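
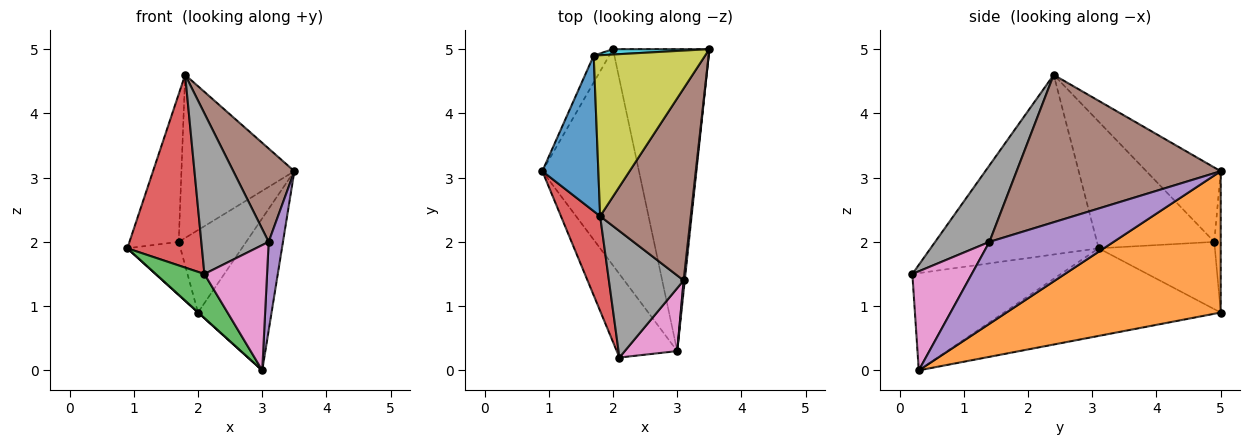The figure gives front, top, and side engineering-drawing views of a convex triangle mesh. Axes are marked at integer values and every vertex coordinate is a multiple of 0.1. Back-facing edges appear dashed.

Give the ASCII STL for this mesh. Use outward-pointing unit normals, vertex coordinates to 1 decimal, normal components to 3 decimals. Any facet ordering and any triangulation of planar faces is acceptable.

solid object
 facet normal -0.672 -0.001 -0.741
  outer loop
   vertex 2.0 5.0 0.9
   vertex 3.0 0.3 0.0
   vertex 0.9 3.1 1.9
  endloop
 endfacet
 facet normal 0.795 0.273 -0.542
  outer loop
   vertex 2.0 5.0 0.9
   vertex 3.5 5.0 3.1
   vertex 3.0 0.3 0.0
  endloop
 endfacet
 facet normal -0.818 -0.268 -0.509
  outer loop
   vertex 2.1 0.2 1.5
   vertex 0.9 3.1 1.9
   vertex 3.0 0.3 0.0
  endloop
 endfacet
 facet normal -0.896 -0.398 0.196
  outer loop
   vertex 2.1 0.2 1.5
   vertex 1.8 2.4 4.6
   vertex 0.9 3.1 1.9
  endloop
 endfacet
 facet normal 0.993 -0.114 0.013
  outer loop
   vertex 3.1 1.4 2.0
   vertex 3.0 0.3 0.0
   vertex 3.5 5.0 3.1
  endloop
 endfacet
 facet normal 0.825 -0.247 0.508
  outer loop
   vertex 3.1 1.4 2.0
   vertex 3.5 5.0 3.1
   vertex 1.8 2.4 4.6
  endloop
 endfacet
 facet normal 0.647 -0.682 0.343
  outer loop
   vertex 3.1 1.4 2.0
   vertex 2.1 0.2 1.5
   vertex 3.0 0.3 0.0
  endloop
 endfacet
 facet normal 0.535 -0.664 0.523
  outer loop
   vertex 3.1 1.4 2.0
   vertex 1.8 2.4 4.6
   vertex 2.1 0.2 1.5
  endloop
 endfacet
 facet normal -0.424 0.644 0.636
  outer loop
   vertex 1.7 4.9 2.0
   vertex 1.8 2.4 4.6
   vertex 3.5 5.0 3.1
  endloop
 endfacet
 facet normal -0.095 0.993 0.065
  outer loop
   vertex 1.7 4.9 2.0
   vertex 3.5 5.0 3.1
   vertex 2.0 5.0 0.9
  endloop
 endfacet
 facet normal -0.854 0.358 0.378
  outer loop
   vertex 1.7 4.9 2.0
   vertex 0.9 3.1 1.9
   vertex 1.8 2.4 4.6
  endloop
 endfacet
 facet normal -0.890 0.407 -0.206
  outer loop
   vertex 1.7 4.9 2.0
   vertex 2.0 5.0 0.9
   vertex 0.9 3.1 1.9
  endloop
 endfacet
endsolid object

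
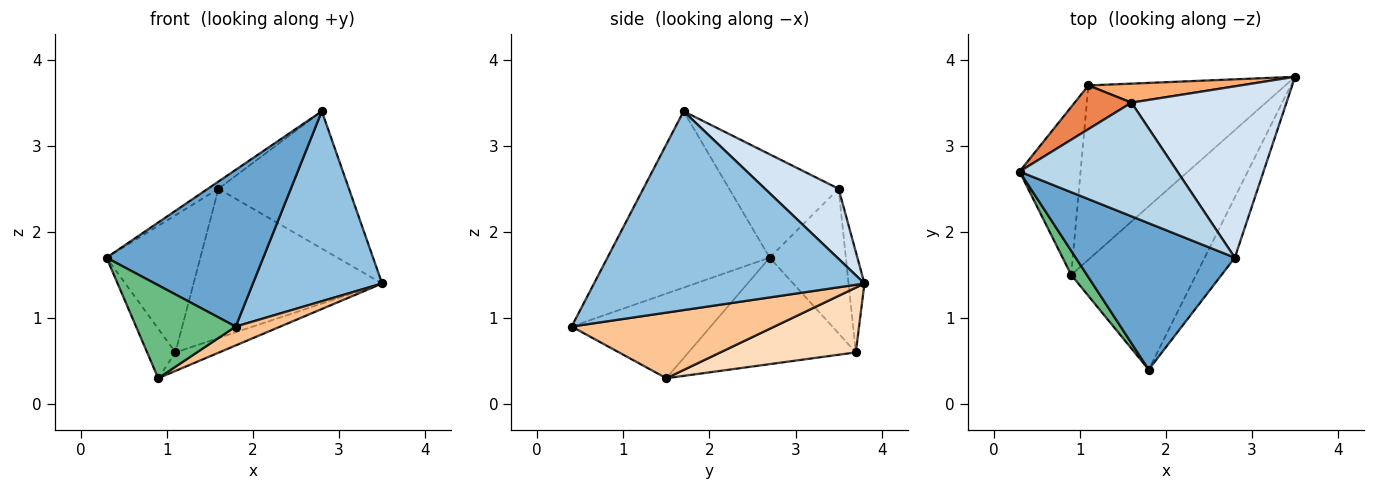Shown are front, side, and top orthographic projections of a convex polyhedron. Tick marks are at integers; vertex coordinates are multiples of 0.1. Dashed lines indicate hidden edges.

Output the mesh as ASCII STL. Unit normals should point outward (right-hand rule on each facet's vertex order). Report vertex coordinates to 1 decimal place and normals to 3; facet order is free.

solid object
 facet normal -0.603 -0.583 0.544
  outer loop
   vertex 2.8 1.7 3.4
   vertex 0.3 2.7 1.7
   vertex 1.8 0.4 0.9
  endloop
 endfacet
 facet normal 0.894 -0.427 -0.136
  outer loop
   vertex 2.8 1.7 3.4
   vertex 1.8 0.4 0.9
   vertex 3.5 3.8 1.4
  endloop
 endfacet
 facet normal -0.547 0.053 0.836
  outer loop
   vertex 1.6 3.5 2.5
   vertex 0.3 2.7 1.7
   vertex 2.8 1.7 3.4
  endloop
 endfacet
 facet normal 0.333 0.590 0.736
  outer loop
   vertex 1.6 3.5 2.5
   vertex 2.8 1.7 3.4
   vertex 3.5 3.8 1.4
  endloop
 endfacet
 facet normal -0.612 0.754 0.240
  outer loop
   vertex 1.6 3.5 2.5
   vertex 1.1 3.7 0.6
   vertex 0.3 2.7 1.7
  endloop
 endfacet
 facet normal -0.083 0.989 0.126
  outer loop
   vertex 1.6 3.5 2.5
   vertex 3.5 3.8 1.4
   vertex 1.1 3.7 0.6
  endloop
 endfacet
 facet normal 0.463 -0.102 -0.881
  outer loop
   vertex 0.9 1.5 0.3
   vertex 3.5 3.8 1.4
   vertex 1.8 0.4 0.9
  endloop
 endfacet
 facet normal 0.311 0.101 -0.945
  outer loop
   vertex 0.9 1.5 0.3
   vertex 1.1 3.7 0.6
   vertex 3.5 3.8 1.4
  endloop
 endfacet
 facet normal -0.804 -0.576 0.149
  outer loop
   vertex 0.9 1.5 0.3
   vertex 1.8 0.4 0.9
   vertex 0.3 2.7 1.7
  endloop
 endfacet
 facet normal -0.858 0.145 -0.492
  outer loop
   vertex 0.9 1.5 0.3
   vertex 0.3 2.7 1.7
   vertex 1.1 3.7 0.6
  endloop
 endfacet
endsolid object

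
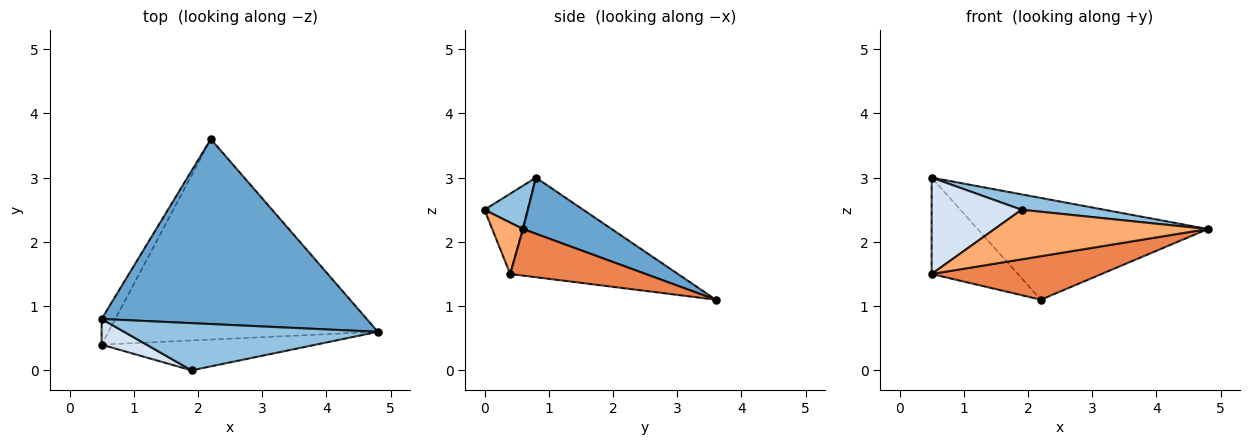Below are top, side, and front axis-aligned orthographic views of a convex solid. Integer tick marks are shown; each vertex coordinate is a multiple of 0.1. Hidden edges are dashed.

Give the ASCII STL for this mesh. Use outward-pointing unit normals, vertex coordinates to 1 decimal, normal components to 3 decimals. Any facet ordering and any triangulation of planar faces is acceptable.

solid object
 facet normal 0.182 0.474 0.862
  outer loop
   vertex 2.2 3.6 1.1
   vertex 0.5 0.8 3.0
   vertex 4.8 0.6 2.2
  endloop
 endfacet
 facet normal 0.160 -0.306 0.938
  outer loop
   vertex 1.9 0.0 2.5
   vertex 4.8 0.6 2.2
   vertex 0.5 0.8 3.0
  endloop
 endfacet
 facet normal -0.883 0.454 -0.121
  outer loop
   vertex 0.5 0.4 1.5
   vertex 0.5 0.8 3.0
   vertex 2.2 3.6 1.1
  endloop
 endfacet
 facet normal -0.418 -0.878 0.234
  outer loop
   vertex 0.5 0.4 1.5
   vertex 1.9 0.0 2.5
   vertex 0.5 0.8 3.0
  endloop
 endfacet
 facet normal 0.167 -0.209 -0.964
  outer loop
   vertex 0.5 0.4 1.5
   vertex 2.2 3.6 1.1
   vertex 4.8 0.6 2.2
  endloop
 endfacet
 facet normal 0.123 -0.850 -0.512
  outer loop
   vertex 0.5 0.4 1.5
   vertex 4.8 0.6 2.2
   vertex 1.9 0.0 2.5
  endloop
 endfacet
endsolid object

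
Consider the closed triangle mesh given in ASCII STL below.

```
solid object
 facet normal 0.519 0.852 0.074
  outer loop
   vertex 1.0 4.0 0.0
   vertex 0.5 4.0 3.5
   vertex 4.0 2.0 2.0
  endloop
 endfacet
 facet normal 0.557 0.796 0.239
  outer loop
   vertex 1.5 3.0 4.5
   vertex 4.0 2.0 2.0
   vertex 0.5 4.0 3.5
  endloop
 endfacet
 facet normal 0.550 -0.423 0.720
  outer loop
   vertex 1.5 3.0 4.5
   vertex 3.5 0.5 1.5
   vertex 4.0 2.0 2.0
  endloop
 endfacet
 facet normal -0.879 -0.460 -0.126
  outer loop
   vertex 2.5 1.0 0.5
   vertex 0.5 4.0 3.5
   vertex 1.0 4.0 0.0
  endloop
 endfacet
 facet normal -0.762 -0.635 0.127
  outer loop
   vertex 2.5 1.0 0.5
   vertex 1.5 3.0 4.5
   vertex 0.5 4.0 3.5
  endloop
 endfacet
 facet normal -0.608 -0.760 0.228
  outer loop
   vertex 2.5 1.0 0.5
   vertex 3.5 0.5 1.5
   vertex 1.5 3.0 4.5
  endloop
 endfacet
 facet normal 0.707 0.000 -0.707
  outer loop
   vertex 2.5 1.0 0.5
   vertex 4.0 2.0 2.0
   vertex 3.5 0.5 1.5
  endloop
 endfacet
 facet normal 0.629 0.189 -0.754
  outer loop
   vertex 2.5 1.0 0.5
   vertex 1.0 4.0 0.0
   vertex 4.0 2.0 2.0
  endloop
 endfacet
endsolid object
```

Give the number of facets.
8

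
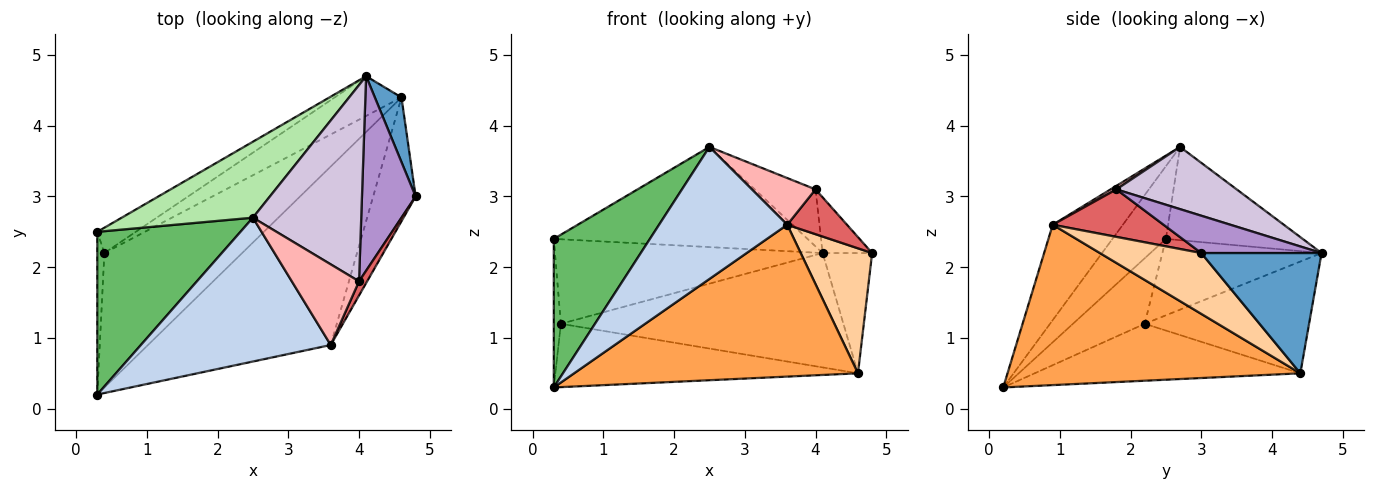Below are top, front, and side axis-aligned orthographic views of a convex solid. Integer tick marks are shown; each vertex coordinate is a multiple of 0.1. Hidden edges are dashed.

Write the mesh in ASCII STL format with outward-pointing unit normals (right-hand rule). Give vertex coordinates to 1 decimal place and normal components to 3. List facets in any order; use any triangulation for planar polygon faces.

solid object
 facet normal 0.906 0.373 0.201
  outer loop
   vertex 4.6 4.4 0.5
   vertex 4.1 4.7 2.2
   vertex 4.8 3.0 2.2
  endloop
 endfacet
 facet normal -0.347 -0.634 0.691
  outer loop
   vertex 3.6 0.9 2.6
   vertex 2.5 2.7 3.7
   vertex 0.3 0.2 0.3
  endloop
 endfacet
 facet normal 0.556 -0.539 -0.633
  outer loop
   vertex 3.6 0.9 2.6
   vertex 0.3 0.2 0.3
   vertex 4.6 4.4 0.5
  endloop
 endfacet
 facet normal 0.710 -0.500 -0.495
  outer loop
   vertex 3.6 0.9 2.6
   vertex 4.6 4.4 0.5
   vertex 4.8 3.0 2.2
  endloop
 endfacet
 facet normal -0.351 -0.631 0.691
  outer loop
   vertex 0.3 2.5 2.4
   vertex 0.3 0.2 0.3
   vertex 2.5 2.7 3.7
  endloop
 endfacet
 facet normal -0.395 0.732 0.555
  outer loop
   vertex 0.3 2.5 2.4
   vertex 2.5 2.7 3.7
   vertex 4.1 4.7 2.2
  endloop
 endfacet
 facet normal 0.871 -0.469 0.148
  outer loop
   vertex 4.0 1.8 3.1
   vertex 3.6 0.9 2.6
   vertex 4.8 3.0 2.2
  endloop
 endfacet
 facet normal 0.046 -0.501 0.865
  outer loop
   vertex 4.0 1.8 3.1
   vertex 2.5 2.7 3.7
   vertex 3.6 0.9 2.6
  endloop
 endfacet
 facet normal 0.556 0.229 0.799
  outer loop
   vertex 4.0 1.8 3.1
   vertex 4.8 3.0 2.2
   vertex 4.1 4.7 2.2
  endloop
 endfacet
 facet normal 0.483 0.244 0.841
  outer loop
   vertex 4.0 1.8 3.1
   vertex 4.1 4.7 2.2
   vertex 2.5 2.7 3.7
  endloop
 endfacet
 facet normal -0.482 0.828 -0.288
  outer loop
   vertex 0.4 2.2 1.2
   vertex 4.1 4.7 2.2
   vertex 4.6 4.4 0.5
  endloop
 endfacet
 facet normal -0.495 0.832 -0.249
  outer loop
   vertex 0.4 2.2 1.2
   vertex 0.3 2.5 2.4
   vertex 4.1 4.7 2.2
  endloop
 endfacet
 facet normal -0.350 0.399 -0.848
  outer loop
   vertex 0.4 2.2 1.2
   vertex 4.6 4.4 0.5
   vertex 0.3 0.2 0.3
  endloop
 endfacet
 facet normal -0.989 0.098 -0.107
  outer loop
   vertex 0.4 2.2 1.2
   vertex 0.3 0.2 0.3
   vertex 0.3 2.5 2.4
  endloop
 endfacet
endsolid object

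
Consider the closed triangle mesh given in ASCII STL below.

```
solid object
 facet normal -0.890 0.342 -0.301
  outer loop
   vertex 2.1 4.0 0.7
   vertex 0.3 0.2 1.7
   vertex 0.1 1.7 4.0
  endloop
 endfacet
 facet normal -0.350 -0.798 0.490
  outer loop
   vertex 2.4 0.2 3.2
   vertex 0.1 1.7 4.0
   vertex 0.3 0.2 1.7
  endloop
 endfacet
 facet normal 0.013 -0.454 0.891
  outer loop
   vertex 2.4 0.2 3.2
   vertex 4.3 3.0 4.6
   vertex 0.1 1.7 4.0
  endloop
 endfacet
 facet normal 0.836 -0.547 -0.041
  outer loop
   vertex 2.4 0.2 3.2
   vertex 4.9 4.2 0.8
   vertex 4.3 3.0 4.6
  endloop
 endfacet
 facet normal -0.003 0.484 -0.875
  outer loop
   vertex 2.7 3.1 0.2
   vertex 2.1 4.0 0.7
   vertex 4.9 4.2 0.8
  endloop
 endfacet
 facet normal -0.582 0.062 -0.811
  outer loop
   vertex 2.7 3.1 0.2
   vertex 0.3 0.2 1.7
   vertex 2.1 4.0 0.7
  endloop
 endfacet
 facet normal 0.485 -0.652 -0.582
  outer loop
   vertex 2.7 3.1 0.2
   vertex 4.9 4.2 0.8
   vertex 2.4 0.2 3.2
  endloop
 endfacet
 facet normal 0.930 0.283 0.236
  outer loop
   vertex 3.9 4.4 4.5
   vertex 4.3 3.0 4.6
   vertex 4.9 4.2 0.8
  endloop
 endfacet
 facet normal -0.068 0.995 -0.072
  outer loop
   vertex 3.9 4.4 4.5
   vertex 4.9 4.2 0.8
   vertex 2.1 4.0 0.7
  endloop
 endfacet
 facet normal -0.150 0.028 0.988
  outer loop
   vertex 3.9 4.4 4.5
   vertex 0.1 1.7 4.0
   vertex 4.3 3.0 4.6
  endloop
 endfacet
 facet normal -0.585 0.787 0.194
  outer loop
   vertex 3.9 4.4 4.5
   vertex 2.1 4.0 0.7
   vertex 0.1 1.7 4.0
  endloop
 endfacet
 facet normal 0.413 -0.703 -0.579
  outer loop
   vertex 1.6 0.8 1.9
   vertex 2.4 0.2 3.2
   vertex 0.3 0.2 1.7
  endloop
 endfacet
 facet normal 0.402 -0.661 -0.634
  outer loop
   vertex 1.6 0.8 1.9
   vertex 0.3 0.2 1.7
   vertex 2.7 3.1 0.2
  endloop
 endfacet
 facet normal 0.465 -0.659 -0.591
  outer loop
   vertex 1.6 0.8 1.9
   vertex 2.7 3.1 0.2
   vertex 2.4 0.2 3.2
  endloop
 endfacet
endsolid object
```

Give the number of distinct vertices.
9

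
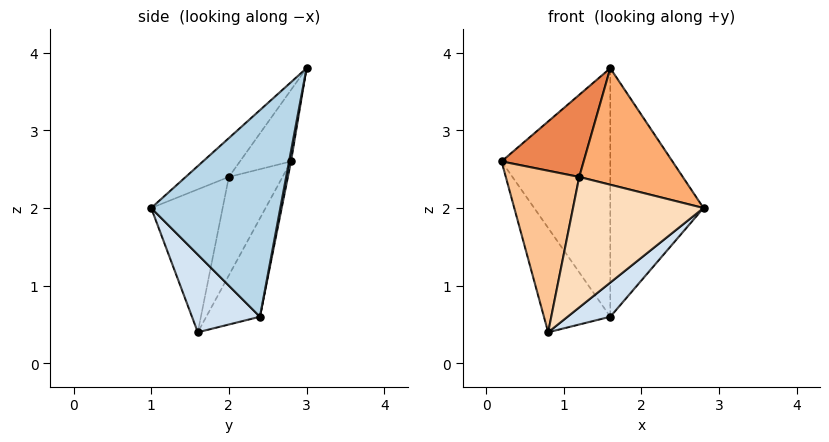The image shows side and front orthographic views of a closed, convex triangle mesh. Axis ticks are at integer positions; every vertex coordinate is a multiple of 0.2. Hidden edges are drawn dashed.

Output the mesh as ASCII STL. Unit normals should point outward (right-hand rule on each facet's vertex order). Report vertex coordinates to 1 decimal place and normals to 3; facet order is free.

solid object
 facet normal 0.018 0.983 -0.184
  outer loop
   vertex 1.6 2.4 0.6
   vertex 0.2 2.8 2.6
   vertex 1.6 3.0 3.8
  endloop
 endfacet
 facet normal -0.540 0.668 -0.512
  outer loop
   vertex 1.6 2.4 0.6
   vertex 0.8 1.6 0.4
   vertex 0.2 2.8 2.6
  endloop
 endfacet
 facet normal 0.806 0.582 -0.109
  outer loop
   vertex 1.6 2.4 0.6
   vertex 1.6 3.0 3.8
   vertex 2.8 1.0 2.0
  endloop
 endfacet
 facet normal 0.527 -0.331 -0.783
  outer loop
   vertex 1.6 2.4 0.6
   vertex 2.8 1.0 2.0
   vertex 0.8 1.6 0.4
  endloop
 endfacet
 facet normal -0.421 -0.677 0.604
  outer loop
   vertex 1.2 2.0 2.4
   vertex 1.6 3.0 3.8
   vertex 0.2 2.8 2.6
  endloop
 endfacet
 facet normal -0.305 -0.732 0.610
  outer loop
   vertex 1.2 2.0 2.4
   vertex 2.8 1.0 2.0
   vertex 1.6 3.0 3.8
  endloop
 endfacet
 facet normal -0.568 -0.778 0.269
  outer loop
   vertex 1.2 2.0 2.4
   vertex 0.2 2.8 2.6
   vertex 0.8 1.6 0.4
  endloop
 endfacet
 facet normal -0.464 -0.846 0.262
  outer loop
   vertex 1.2 2.0 2.4
   vertex 0.8 1.6 0.4
   vertex 2.8 1.0 2.0
  endloop
 endfacet
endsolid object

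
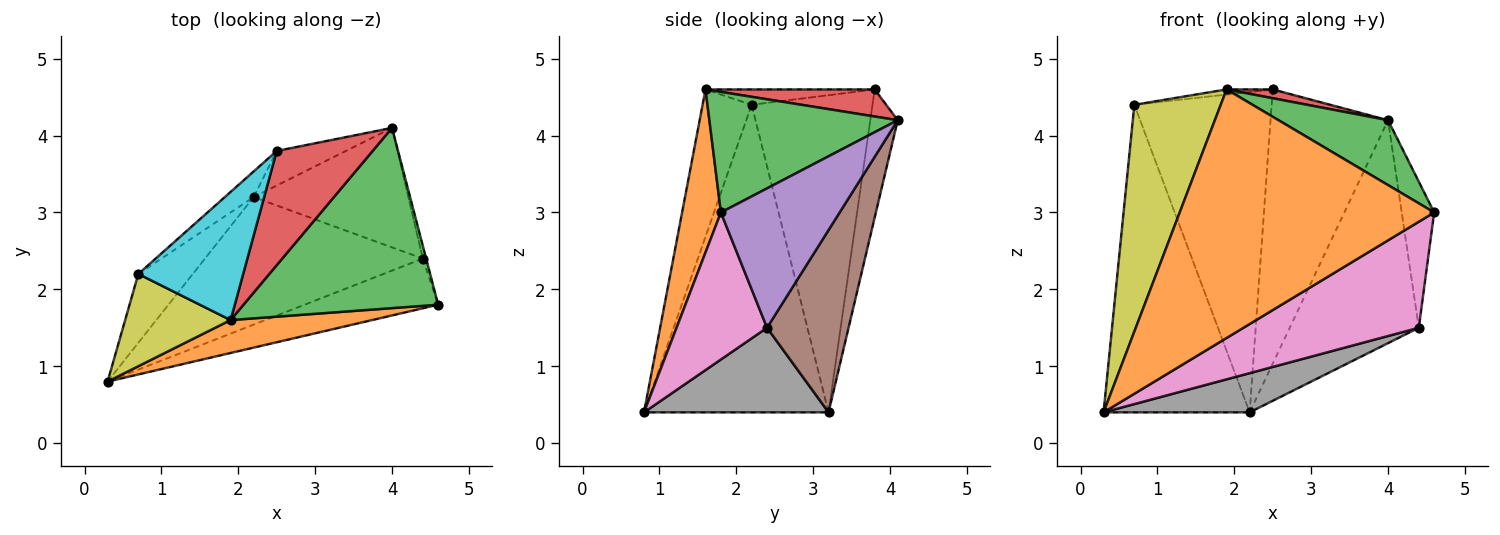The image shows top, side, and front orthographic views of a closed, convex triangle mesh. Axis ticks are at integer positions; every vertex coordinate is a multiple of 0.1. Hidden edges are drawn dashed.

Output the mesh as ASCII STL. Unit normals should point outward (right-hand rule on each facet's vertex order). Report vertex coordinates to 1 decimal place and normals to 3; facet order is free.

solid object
 facet normal -0.226 0.967 -0.122
  outer loop
   vertex 2.2 3.2 0.4
   vertex 2.5 3.8 4.6
   vertex 4.0 4.1 4.2
  endloop
 endfacet
 facet normal 0.149 -0.980 0.130
  outer loop
   vertex 1.9 1.6 4.6
   vertex 0.3 0.8 0.4
   vertex 4.6 1.8 3.0
  endloop
 endfacet
 facet normal 0.503 -0.293 0.813
  outer loop
   vertex 1.9 1.6 4.6
   vertex 4.6 1.8 3.0
   vertex 4.0 4.1 4.2
  endloop
 endfacet
 facet normal 0.271 -0.074 0.960
  outer loop
   vertex 1.9 1.6 4.6
   vertex 4.0 4.1 4.2
   vertex 2.5 3.8 4.6
  endloop
 endfacet
 facet normal 0.964 0.264 -0.023
  outer loop
   vertex 4.4 2.4 1.5
   vertex 4.0 4.1 4.2
   vertex 4.6 1.8 3.0
  endloop
 endfacet
 facet normal 0.486 0.770 -0.413
  outer loop
   vertex 4.4 2.4 1.5
   vertex 2.2 3.2 0.4
   vertex 4.0 4.1 4.2
  endloop
 endfacet
 facet normal 0.423 -0.820 -0.385
  outer loop
   vertex 4.4 2.4 1.5
   vertex 4.6 1.8 3.0
   vertex 0.3 0.8 0.4
  endloop
 endfacet
 facet normal 0.348 -0.275 -0.896
  outer loop
   vertex 4.4 2.4 1.5
   vertex 0.3 0.8 0.4
   vertex 2.2 3.2 0.4
  endloop
 endfacet
 facet normal -0.465 -0.820 0.333
  outer loop
   vertex 0.7 2.2 4.4
   vertex 0.3 0.8 0.4
   vertex 1.9 1.6 4.6
  endloop
 endfacet
 facet normal -0.145 0.040 0.989
  outer loop
   vertex 0.7 2.2 4.4
   vertex 1.9 1.6 4.6
   vertex 2.5 3.8 4.6
  endloop
 endfacet
 facet normal -0.777 0.615 -0.138
  outer loop
   vertex 0.7 2.2 4.4
   vertex 2.2 3.2 0.4
   vertex 0.3 0.8 0.4
  endloop
 endfacet
 facet normal -0.659 0.749 -0.060
  outer loop
   vertex 0.7 2.2 4.4
   vertex 2.5 3.8 4.6
   vertex 2.2 3.2 0.4
  endloop
 endfacet
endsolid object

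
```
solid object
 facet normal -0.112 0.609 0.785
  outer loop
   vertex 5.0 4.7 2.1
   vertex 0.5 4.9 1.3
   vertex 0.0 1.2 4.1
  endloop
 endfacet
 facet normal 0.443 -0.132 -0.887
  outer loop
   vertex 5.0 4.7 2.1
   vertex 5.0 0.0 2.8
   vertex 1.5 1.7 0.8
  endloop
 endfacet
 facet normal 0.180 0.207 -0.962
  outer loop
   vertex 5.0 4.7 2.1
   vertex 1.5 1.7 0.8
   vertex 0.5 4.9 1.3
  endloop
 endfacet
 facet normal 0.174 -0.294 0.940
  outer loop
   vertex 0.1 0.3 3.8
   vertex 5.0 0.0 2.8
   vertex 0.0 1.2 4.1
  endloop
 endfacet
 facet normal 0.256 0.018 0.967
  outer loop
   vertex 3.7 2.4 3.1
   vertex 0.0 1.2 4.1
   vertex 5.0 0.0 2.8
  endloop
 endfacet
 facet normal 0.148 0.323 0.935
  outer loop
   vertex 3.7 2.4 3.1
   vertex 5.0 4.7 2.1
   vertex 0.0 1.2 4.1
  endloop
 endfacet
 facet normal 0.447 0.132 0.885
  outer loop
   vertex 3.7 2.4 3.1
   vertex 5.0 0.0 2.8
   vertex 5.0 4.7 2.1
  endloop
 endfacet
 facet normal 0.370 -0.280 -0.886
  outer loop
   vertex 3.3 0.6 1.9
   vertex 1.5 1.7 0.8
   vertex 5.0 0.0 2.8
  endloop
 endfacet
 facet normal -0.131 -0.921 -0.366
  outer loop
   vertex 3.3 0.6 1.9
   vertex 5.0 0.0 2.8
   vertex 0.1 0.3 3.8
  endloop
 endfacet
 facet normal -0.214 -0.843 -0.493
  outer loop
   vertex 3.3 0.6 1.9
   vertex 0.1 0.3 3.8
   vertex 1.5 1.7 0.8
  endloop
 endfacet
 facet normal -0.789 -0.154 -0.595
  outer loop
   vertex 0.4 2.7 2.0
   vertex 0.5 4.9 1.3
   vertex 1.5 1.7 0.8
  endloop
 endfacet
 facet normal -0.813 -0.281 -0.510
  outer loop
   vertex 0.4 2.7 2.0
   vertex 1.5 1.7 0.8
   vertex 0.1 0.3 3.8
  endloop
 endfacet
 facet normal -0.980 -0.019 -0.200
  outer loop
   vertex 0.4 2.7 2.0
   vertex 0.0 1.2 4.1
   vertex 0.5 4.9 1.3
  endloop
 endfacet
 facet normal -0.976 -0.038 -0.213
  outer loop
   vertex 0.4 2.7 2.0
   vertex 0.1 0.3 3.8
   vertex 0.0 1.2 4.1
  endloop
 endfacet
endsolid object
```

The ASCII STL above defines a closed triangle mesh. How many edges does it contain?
21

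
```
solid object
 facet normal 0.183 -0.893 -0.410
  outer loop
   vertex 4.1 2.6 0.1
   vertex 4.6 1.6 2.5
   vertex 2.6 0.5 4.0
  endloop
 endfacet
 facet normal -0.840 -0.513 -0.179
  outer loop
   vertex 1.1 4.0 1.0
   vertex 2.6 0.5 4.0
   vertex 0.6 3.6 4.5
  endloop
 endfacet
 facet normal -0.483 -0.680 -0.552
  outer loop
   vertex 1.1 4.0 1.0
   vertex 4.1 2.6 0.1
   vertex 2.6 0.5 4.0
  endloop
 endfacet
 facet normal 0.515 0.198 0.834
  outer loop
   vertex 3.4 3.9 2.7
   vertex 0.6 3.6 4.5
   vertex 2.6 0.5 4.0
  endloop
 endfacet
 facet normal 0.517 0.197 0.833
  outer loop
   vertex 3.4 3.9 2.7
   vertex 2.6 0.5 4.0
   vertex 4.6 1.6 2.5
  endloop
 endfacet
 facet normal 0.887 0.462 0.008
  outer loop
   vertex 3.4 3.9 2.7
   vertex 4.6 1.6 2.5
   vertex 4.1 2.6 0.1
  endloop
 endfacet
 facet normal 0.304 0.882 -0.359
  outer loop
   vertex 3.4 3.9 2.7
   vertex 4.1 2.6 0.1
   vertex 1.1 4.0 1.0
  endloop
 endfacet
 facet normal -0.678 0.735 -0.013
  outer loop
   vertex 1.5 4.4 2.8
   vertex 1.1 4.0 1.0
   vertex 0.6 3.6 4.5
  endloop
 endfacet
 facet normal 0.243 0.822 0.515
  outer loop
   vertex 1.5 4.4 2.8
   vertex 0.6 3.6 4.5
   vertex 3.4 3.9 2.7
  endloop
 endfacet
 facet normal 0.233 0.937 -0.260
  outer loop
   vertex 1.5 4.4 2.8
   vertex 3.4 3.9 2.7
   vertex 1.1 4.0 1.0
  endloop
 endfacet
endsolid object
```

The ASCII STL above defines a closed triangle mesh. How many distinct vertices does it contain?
7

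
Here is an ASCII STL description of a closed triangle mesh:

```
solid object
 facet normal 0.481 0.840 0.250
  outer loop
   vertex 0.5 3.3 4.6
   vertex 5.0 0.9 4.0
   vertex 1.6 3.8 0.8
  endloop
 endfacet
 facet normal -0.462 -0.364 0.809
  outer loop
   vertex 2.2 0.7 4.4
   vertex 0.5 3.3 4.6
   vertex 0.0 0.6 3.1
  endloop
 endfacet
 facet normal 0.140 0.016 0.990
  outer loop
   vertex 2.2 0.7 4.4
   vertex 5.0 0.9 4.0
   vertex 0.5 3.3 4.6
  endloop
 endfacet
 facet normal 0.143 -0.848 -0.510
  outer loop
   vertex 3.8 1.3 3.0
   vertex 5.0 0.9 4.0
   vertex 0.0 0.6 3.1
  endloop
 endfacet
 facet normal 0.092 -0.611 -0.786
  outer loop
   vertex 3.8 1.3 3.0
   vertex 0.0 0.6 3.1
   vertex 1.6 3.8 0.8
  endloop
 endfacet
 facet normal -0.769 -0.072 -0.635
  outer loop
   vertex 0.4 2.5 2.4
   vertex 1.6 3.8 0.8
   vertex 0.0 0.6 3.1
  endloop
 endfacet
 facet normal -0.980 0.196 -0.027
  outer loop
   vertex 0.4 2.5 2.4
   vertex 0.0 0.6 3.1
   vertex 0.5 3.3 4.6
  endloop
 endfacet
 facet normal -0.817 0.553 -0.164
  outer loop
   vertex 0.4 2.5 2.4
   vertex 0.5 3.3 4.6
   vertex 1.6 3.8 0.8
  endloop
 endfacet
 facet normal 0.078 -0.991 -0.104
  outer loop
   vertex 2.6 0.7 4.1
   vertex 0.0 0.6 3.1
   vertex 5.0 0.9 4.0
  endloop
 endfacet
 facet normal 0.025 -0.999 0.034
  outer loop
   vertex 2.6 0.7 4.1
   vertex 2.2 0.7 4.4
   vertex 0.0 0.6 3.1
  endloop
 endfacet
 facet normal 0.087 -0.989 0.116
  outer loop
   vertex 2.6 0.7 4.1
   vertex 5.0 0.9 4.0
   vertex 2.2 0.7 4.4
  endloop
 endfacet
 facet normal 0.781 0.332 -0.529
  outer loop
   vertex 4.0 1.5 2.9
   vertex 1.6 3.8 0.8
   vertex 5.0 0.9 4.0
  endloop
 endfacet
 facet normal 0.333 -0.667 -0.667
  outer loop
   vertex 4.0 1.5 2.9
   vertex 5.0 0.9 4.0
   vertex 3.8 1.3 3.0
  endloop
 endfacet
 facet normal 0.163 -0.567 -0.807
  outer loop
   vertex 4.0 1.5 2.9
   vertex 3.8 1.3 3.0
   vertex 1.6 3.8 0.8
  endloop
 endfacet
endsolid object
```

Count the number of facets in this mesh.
14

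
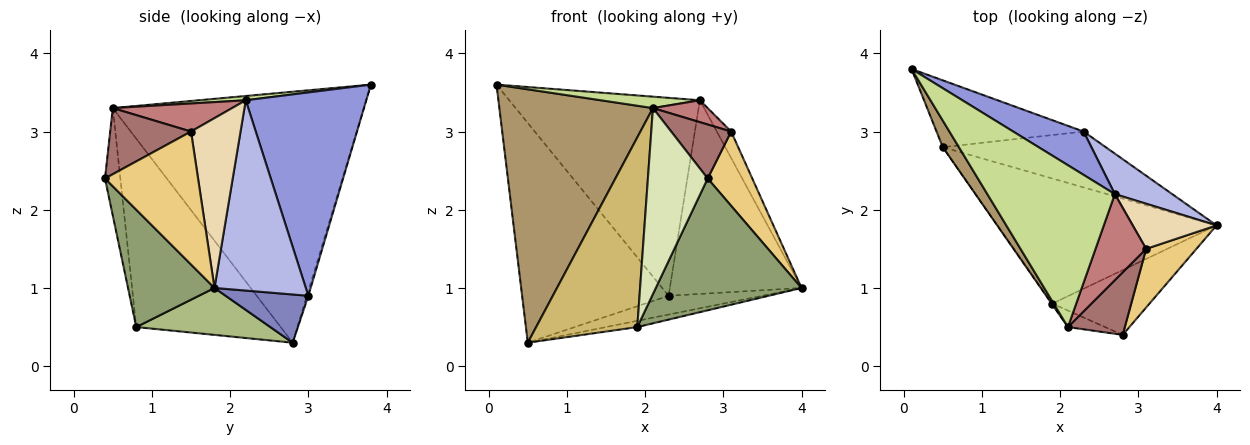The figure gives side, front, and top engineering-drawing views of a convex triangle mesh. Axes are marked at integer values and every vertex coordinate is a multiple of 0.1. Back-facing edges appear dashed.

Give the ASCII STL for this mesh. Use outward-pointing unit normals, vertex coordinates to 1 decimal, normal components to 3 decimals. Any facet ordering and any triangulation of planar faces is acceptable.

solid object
 facet normal -0.009 0.957 -0.291
  outer loop
   vertex 2.3 3.0 0.9
   vertex 0.5 2.8 0.3
   vertex 0.1 3.8 3.6
  endloop
 endfacet
 facet normal 0.270 0.307 -0.913
  outer loop
   vertex 2.3 3.0 0.9
   vertex 4.0 1.8 1.0
   vertex 0.5 2.8 0.3
  endloop
 endfacet
 facet normal 0.525 0.831 0.182
  outer loop
   vertex 2.3 3.0 0.9
   vertex 0.1 3.8 3.6
   vertex 2.7 2.2 3.4
  endloop
 endfacet
 facet normal 0.562 0.810 0.169
  outer loop
   vertex 2.3 3.0 0.9
   vertex 2.7 2.2 3.4
   vertex 4.0 1.8 1.0
  endloop
 endfacet
 facet normal 0.470 -0.792 -0.389
  outer loop
   vertex 1.9 0.8 0.5
   vertex 4.0 1.8 1.0
   vertex 2.8 0.4 2.4
  endloop
 endfacet
 facet normal 0.209 0.049 -0.977
  outer loop
   vertex 1.9 0.8 0.5
   vertex 0.5 2.8 0.3
   vertex 4.0 1.8 1.0
  endloop
 endfacet
 facet normal 0.033 -0.070 0.997
  outer loop
   vertex 2.1 0.5 3.3
   vertex 2.7 2.2 3.4
   vertex 0.1 3.8 3.6
  endloop
 endfacet
 facet normal -0.248 -0.965 -0.086
  outer loop
   vertex 2.1 0.5 3.3
   vertex 1.9 0.8 0.5
   vertex 2.8 0.4 2.4
  endloop
 endfacet
 facet normal -0.852 -0.521 0.055
  outer loop
   vertex 2.1 0.5 3.3
   vertex 0.1 3.8 3.6
   vertex 0.5 2.8 0.3
  endloop
 endfacet
 facet normal -0.819 -0.574 -0.003
  outer loop
   vertex 2.1 0.5 3.3
   vertex 0.5 2.8 0.3
   vertex 1.9 0.8 0.5
  endloop
 endfacet
 facet normal 0.854 -0.409 0.323
  outer loop
   vertex 3.1 1.5 3.0
   vertex 2.8 0.4 2.4
   vertex 4.0 1.8 1.0
  endloop
 endfacet
 facet normal 0.868 0.251 0.428
  outer loop
   vertex 3.1 1.5 3.0
   vertex 4.0 1.8 1.0
   vertex 2.7 2.2 3.4
  endloop
 endfacet
 facet normal 0.661 -0.490 0.568
  outer loop
   vertex 3.1 1.5 3.0
   vertex 2.1 0.5 3.3
   vertex 2.8 0.4 2.4
  endloop
 endfacet
 facet normal 0.473 -0.217 0.854
  outer loop
   vertex 3.1 1.5 3.0
   vertex 2.7 2.2 3.4
   vertex 2.1 0.5 3.3
  endloop
 endfacet
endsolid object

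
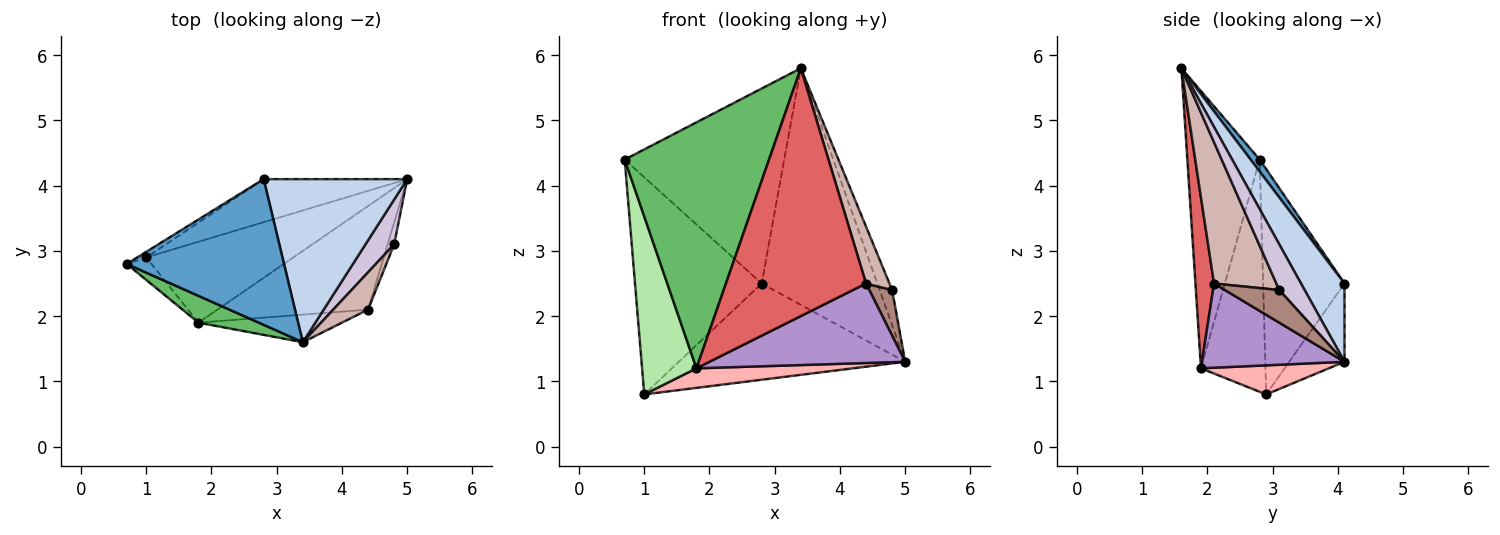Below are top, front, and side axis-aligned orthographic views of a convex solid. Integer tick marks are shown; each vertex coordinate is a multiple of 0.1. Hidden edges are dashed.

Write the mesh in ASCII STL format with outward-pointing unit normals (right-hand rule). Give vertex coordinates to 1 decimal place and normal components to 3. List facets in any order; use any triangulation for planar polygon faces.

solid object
 facet normal 0.046 0.800 0.598
  outer loop
   vertex 2.8 4.1 2.5
   vertex 0.7 2.8 4.4
   vertex 3.4 1.6 5.8
  endloop
 endfacet
 facet normal 0.296 0.787 0.542
  outer loop
   vertex 2.8 4.1 2.5
   vertex 3.4 1.6 5.8
   vertex 5.0 4.1 1.3
  endloop
 endfacet
 facet normal -0.540 0.841 -0.022
  outer loop
   vertex 2.8 4.1 2.5
   vertex 1.0 2.9 0.8
   vertex 0.7 2.8 4.4
  endloop
 endfacet
 facet normal -0.217 0.891 -0.399
  outer loop
   vertex 2.8 4.1 2.5
   vertex 5.0 4.1 1.3
   vertex 1.0 2.9 0.8
  endloop
 endfacet
 facet normal -0.446 -0.890 0.097
  outer loop
   vertex 1.8 1.9 1.2
   vertex 3.4 1.6 5.8
   vertex 0.7 2.8 4.4
  endloop
 endfacet
 facet normal -0.762 -0.642 -0.081
  outer loop
   vertex 1.8 1.9 1.2
   vertex 0.7 2.8 4.4
   vertex 1.0 2.9 0.8
  endloop
 endfacet
 facet normal 0.131 -0.985 -0.110
  outer loop
   vertex 1.8 1.9 1.2
   vertex 4.4 2.1 2.5
   vertex 3.4 1.6 5.8
  endloop
 endfacet
 facet normal 0.189 -0.231 -0.955
  outer loop
   vertex 1.8 1.9 1.2
   vertex 1.0 2.9 0.8
   vertex 5.0 4.1 1.3
  endloop
 endfacet
 facet normal 0.405 -0.557 -0.725
  outer loop
   vertex 1.8 1.9 1.2
   vertex 5.0 4.1 1.3
   vertex 4.4 2.1 2.5
  endloop
 endfacet
 facet normal 0.782 0.384 0.491
  outer loop
   vertex 4.8 3.1 2.4
   vertex 5.0 4.1 1.3
   vertex 3.4 1.6 5.8
  endloop
 endfacet
 facet normal 0.907 -0.381 -0.181
  outer loop
   vertex 4.8 3.1 2.4
   vertex 4.4 2.1 2.5
   vertex 5.0 4.1 1.3
  endloop
 endfacet
 facet normal 0.912 -0.342 0.225
  outer loop
   vertex 4.8 3.1 2.4
   vertex 3.4 1.6 5.8
   vertex 4.4 2.1 2.5
  endloop
 endfacet
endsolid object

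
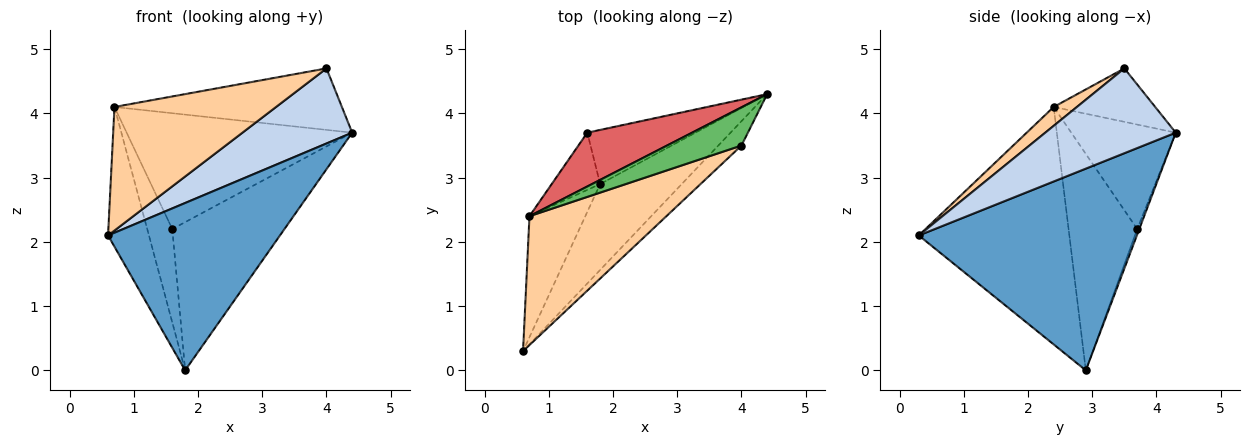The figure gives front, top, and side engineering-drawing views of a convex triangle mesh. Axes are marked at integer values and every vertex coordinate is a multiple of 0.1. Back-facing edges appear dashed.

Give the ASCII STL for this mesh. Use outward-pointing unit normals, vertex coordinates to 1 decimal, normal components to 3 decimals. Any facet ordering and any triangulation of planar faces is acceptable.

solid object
 facet normal 0.749 -0.590 -0.303
  outer loop
   vertex 1.8 2.9 0.0
   vertex 4.4 4.3 3.7
   vertex 0.6 0.3 2.1
  endloop
 endfacet
 facet normal 0.749 -0.630 -0.204
  outer loop
   vertex 4.0 3.5 4.7
   vertex 0.6 0.3 2.1
   vertex 4.4 4.3 3.7
  endloop
 endfacet
 facet normal -0.941 0.256 -0.221
  outer loop
   vertex 0.7 2.4 4.1
   vertex 1.8 2.9 0.0
   vertex 0.6 0.3 2.1
  endloop
 endfacet
 facet normal 0.099 -0.689 0.718
  outer loop
   vertex 0.7 2.4 4.1
   vertex 0.6 0.3 2.1
   vertex 4.0 3.5 4.7
  endloop
 endfacet
 facet normal -0.354 0.794 0.494
  outer loop
   vertex 0.7 2.4 4.1
   vertex 4.0 3.5 4.7
   vertex 4.4 4.3 3.7
  endloop
 endfacet
 facet normal -0.017 0.939 -0.343
  outer loop
   vertex 1.6 3.7 2.2
   vertex 4.4 4.3 3.7
   vertex 1.8 2.9 0.0
  endloop
 endfacet
 facet normal -0.387 0.836 0.389
  outer loop
   vertex 1.6 3.7 2.2
   vertex 0.7 2.4 4.1
   vertex 4.4 4.3 3.7
  endloop
 endfacet
 facet normal -0.919 0.336 -0.206
  outer loop
   vertex 1.6 3.7 2.2
   vertex 1.8 2.9 0.0
   vertex 0.7 2.4 4.1
  endloop
 endfacet
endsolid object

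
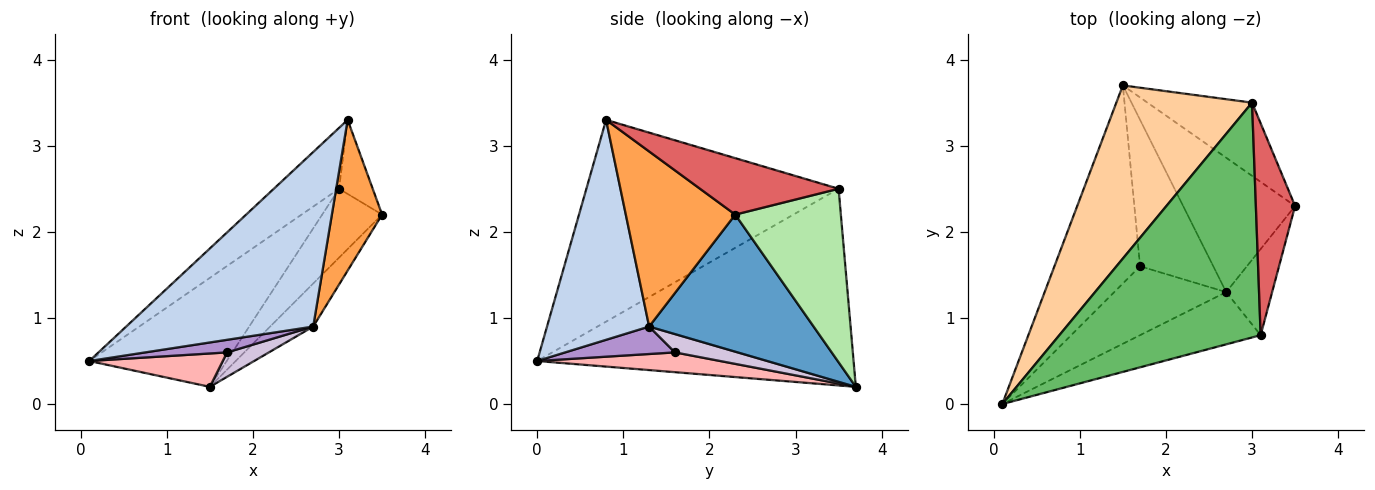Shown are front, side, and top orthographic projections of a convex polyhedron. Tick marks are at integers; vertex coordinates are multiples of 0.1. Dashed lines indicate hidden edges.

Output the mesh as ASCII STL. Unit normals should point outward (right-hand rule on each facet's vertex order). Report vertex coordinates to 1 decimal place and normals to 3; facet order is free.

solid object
 facet normal 0.759 0.199 -0.620
  outer loop
   vertex 2.7 1.3 0.9
   vertex 1.5 3.7 0.2
   vertex 3.5 2.3 2.2
  endloop
 endfacet
 facet normal 0.464 -0.849 -0.254
  outer loop
   vertex 2.7 1.3 0.9
   vertex 3.1 0.8 3.3
   vertex 0.1 0.0 0.5
  endloop
 endfacet
 facet normal 0.884 -0.406 -0.232
  outer loop
   vertex 2.7 1.3 0.9
   vertex 3.5 2.3 2.2
   vertex 3.1 0.8 3.3
  endloop
 endfacet
 facet normal -0.775 0.337 0.535
  outer loop
   vertex 3.0 3.5 2.5
   vertex 1.5 3.7 0.2
   vertex 0.1 0.0 0.5
  endloop
 endfacet
 facet normal -0.696 0.180 0.695
  outer loop
   vertex 3.0 3.5 2.5
   vertex 0.1 0.0 0.5
   vertex 3.1 0.8 3.3
  endloop
 endfacet
 facet normal 0.770 0.437 -0.464
  outer loop
   vertex 3.0 3.5 2.5
   vertex 3.5 2.3 2.2
   vertex 1.5 3.7 0.2
  endloop
 endfacet
 facet normal 0.805 0.196 0.560
  outer loop
   vertex 3.0 3.5 2.5
   vertex 3.1 0.8 3.3
   vertex 3.5 2.3 2.2
  endloop
 endfacet
 facet normal 0.222 -0.162 -0.961
  outer loop
   vertex 1.7 1.6 0.6
   vertex 0.1 0.0 0.5
   vertex 1.5 3.7 0.2
  endloop
 endfacet
 facet normal 0.234 -0.175 -0.956
  outer loop
   vertex 1.7 1.6 0.6
   vertex 2.7 1.3 0.9
   vertex 0.1 0.0 0.5
  endloop
 endfacet
 facet normal 0.239 -0.160 -0.958
  outer loop
   vertex 1.7 1.6 0.6
   vertex 1.5 3.7 0.2
   vertex 2.7 1.3 0.9
  endloop
 endfacet
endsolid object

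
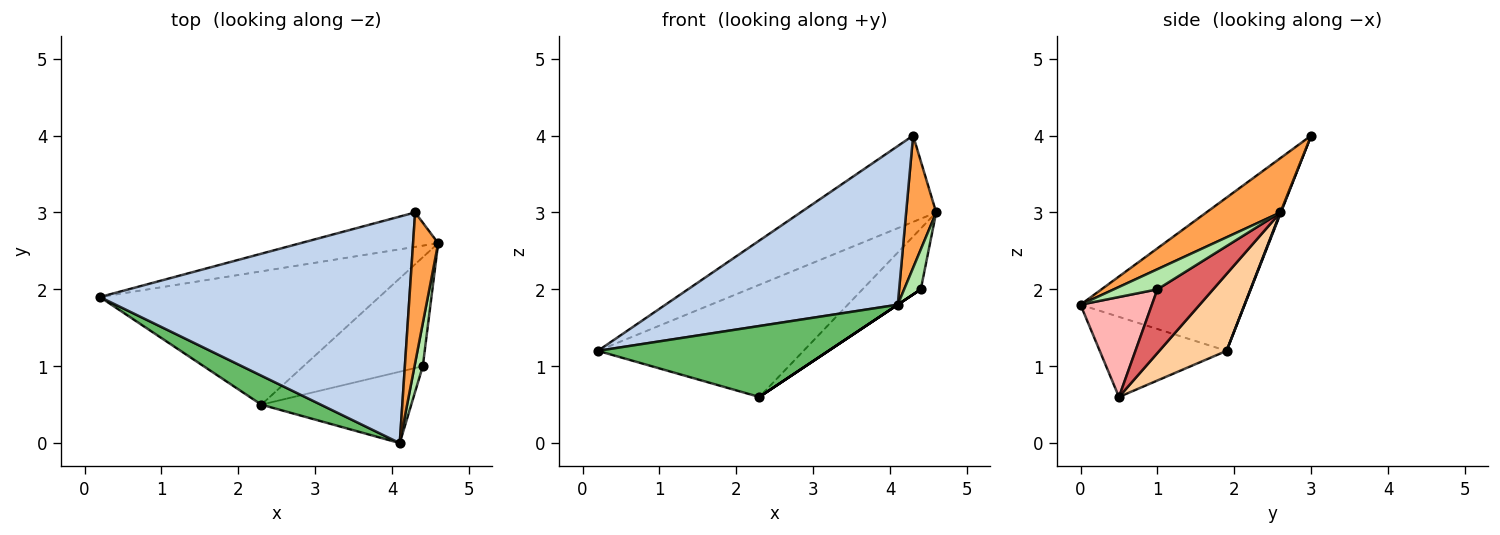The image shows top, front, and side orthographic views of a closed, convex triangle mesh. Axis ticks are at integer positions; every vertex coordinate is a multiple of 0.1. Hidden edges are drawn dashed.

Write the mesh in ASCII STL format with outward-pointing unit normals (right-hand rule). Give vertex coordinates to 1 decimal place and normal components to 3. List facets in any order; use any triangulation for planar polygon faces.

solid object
 facet normal 0.004 0.929 -0.370
  outer loop
   vertex 4.3 3.0 4.0
   vertex 4.6 2.6 3.0
   vertex 0.2 1.9 1.2
  endloop
 endfacet
 facet normal -0.376 -0.532 0.759
  outer loop
   vertex 4.3 3.0 4.0
   vertex 0.2 1.9 1.2
   vertex 4.1 0.0 1.8
  endloop
 endfacet
 facet normal 0.852 -0.346 0.394
  outer loop
   vertex 4.3 3.0 4.0
   vertex 4.1 0.0 1.8
   vertex 4.6 2.6 3.0
  endloop
 endfacet
 facet normal 0.206 0.630 -0.749
  outer loop
   vertex 2.3 0.5 0.6
   vertex 0.2 1.9 1.2
   vertex 4.6 2.6 3.0
  endloop
 endfacet
 facet normal -0.454 -0.825 0.337
  outer loop
   vertex 2.3 0.5 0.6
   vertex 4.1 0.0 1.8
   vertex 0.2 1.9 1.2
  endloop
 endfacet
 facet normal 0.872 -0.333 0.359
  outer loop
   vertex 4.4 1.0 2.0
   vertex 4.6 2.6 3.0
   vertex 4.1 0.0 1.8
  endloop
 endfacet
 facet normal 0.422 0.442 -0.791
  outer loop
   vertex 4.4 1.0 2.0
   vertex 2.3 0.5 0.6
   vertex 4.6 2.6 3.0
  endloop
 endfacet
 facet normal 0.555 0.000 -0.832
  outer loop
   vertex 4.4 1.0 2.0
   vertex 4.1 0.0 1.8
   vertex 2.3 0.5 0.6
  endloop
 endfacet
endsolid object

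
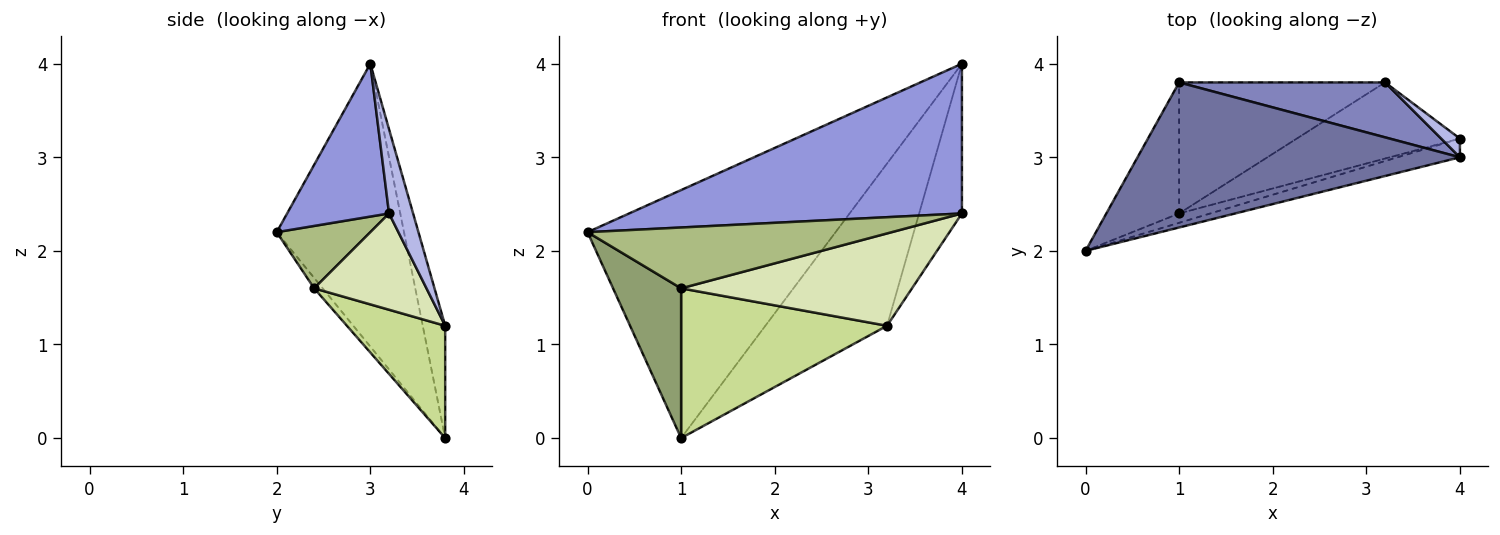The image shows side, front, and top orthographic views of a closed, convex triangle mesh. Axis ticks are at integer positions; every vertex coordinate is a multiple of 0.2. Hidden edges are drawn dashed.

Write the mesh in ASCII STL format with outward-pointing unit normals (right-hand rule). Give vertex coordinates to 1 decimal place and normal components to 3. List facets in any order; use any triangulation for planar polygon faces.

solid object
 facet normal -0.405 0.789 0.462
  outer loop
   vertex 1.0 3.8 0.0
   vertex 0.0 2.0 2.2
   vertex 4.0 3.0 4.0
  endloop
 endfacet
 facet normal -0.172 0.933 0.316
  outer loop
   vertex 3.2 3.8 1.2
   vertex 1.0 3.8 0.0
   vertex 4.0 3.0 4.0
  endloop
 endfacet
 facet normal 0.291 -0.949 -0.119
  outer loop
   vertex 4.0 3.2 2.4
   vertex 4.0 3.0 4.0
   vertex 0.0 2.0 2.2
  endloop
 endfacet
 facet normal 0.487 0.866 0.108
  outer loop
   vertex 4.0 3.2 2.4
   vertex 3.2 3.8 1.2
   vertex 4.0 3.0 4.0
  endloop
 endfacet
 facet normal -0.094 -0.749 -0.656
  outer loop
   vertex 1.0 2.4 1.6
   vertex 0.0 2.0 2.2
   vertex 1.0 3.8 0.0
  endloop
 endfacet
 facet normal 0.291 -0.946 -0.145
  outer loop
   vertex 1.0 2.4 1.6
   vertex 4.0 3.2 2.4
   vertex 0.0 2.0 2.2
  endloop
 endfacet
 facet normal 0.338 -0.708 -0.620
  outer loop
   vertex 1.0 2.4 1.6
   vertex 1.0 3.8 0.0
   vertex 3.2 3.8 1.2
  endloop
 endfacet
 facet normal 0.351 -0.722 -0.595
  outer loop
   vertex 1.0 2.4 1.6
   vertex 3.2 3.8 1.2
   vertex 4.0 3.2 2.4
  endloop
 endfacet
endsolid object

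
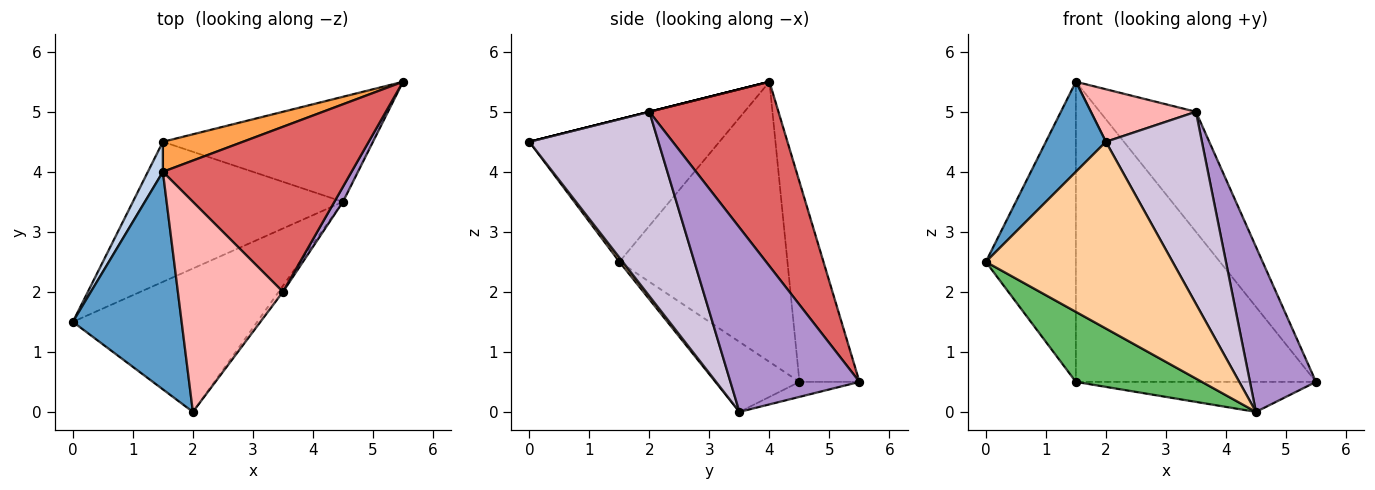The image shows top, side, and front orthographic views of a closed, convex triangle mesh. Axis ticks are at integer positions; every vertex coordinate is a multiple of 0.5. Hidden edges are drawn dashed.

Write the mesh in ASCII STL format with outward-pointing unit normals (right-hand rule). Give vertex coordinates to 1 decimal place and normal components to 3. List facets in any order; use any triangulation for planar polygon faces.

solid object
 facet normal -0.771 -0.243 0.588
  outer loop
   vertex 1.5 4.0 5.5
   vertex 0.0 1.5 2.5
   vertex 2.0 0.0 4.5
  endloop
 endfacet
 facet normal -0.880 0.472 0.047
  outer loop
   vertex 1.5 4.5 0.5
   vertex 0.0 1.5 2.5
   vertex 1.5 4.0 5.5
  endloop
 endfacet
 facet normal -0.241 0.966 0.097
  outer loop
   vertex 1.5 4.5 0.5
   vertex 1.5 4.0 5.5
   vertex 5.5 5.5 0.5
  endloop
 endfacet
 facet normal 0.014 -0.793 -0.609
  outer loop
   vertex 4.5 3.5 0.0
   vertex 2.0 0.0 4.5
   vertex 0.0 1.5 2.5
  endloop
 endfacet
 facet normal -0.286 -0.429 -0.857
  outer loop
   vertex 4.5 3.5 0.0
   vertex 0.0 1.5 2.5
   vertex 1.5 4.5 0.5
  endloop
 endfacet
 facet normal -0.069 0.274 -0.959
  outer loop
   vertex 4.5 3.5 0.0
   vertex 1.5 4.5 0.5
   vertex 5.5 5.5 0.5
  endloop
 endfacet
 facet normal 0.620 0.461 0.634
  outer loop
   vertex 3.5 2.0 5.0
   vertex 5.5 5.5 0.5
   vertex 1.5 4.0 5.5
  endloop
 endfacet
 facet normal 0.000 -0.243 0.970
  outer loop
   vertex 3.5 2.0 5.0
   vertex 1.5 4.0 5.5
   vertex 2.0 0.0 4.5
  endloop
 endfacet
 facet normal 0.889 -0.455 0.041
  outer loop
   vertex 3.5 2.0 5.0
   vertex 4.5 3.5 0.0
   vertex 5.5 5.5 0.5
  endloop
 endfacet
 facet normal 0.802 -0.597 -0.019
  outer loop
   vertex 3.5 2.0 5.0
   vertex 2.0 0.0 4.5
   vertex 4.5 3.5 0.0
  endloop
 endfacet
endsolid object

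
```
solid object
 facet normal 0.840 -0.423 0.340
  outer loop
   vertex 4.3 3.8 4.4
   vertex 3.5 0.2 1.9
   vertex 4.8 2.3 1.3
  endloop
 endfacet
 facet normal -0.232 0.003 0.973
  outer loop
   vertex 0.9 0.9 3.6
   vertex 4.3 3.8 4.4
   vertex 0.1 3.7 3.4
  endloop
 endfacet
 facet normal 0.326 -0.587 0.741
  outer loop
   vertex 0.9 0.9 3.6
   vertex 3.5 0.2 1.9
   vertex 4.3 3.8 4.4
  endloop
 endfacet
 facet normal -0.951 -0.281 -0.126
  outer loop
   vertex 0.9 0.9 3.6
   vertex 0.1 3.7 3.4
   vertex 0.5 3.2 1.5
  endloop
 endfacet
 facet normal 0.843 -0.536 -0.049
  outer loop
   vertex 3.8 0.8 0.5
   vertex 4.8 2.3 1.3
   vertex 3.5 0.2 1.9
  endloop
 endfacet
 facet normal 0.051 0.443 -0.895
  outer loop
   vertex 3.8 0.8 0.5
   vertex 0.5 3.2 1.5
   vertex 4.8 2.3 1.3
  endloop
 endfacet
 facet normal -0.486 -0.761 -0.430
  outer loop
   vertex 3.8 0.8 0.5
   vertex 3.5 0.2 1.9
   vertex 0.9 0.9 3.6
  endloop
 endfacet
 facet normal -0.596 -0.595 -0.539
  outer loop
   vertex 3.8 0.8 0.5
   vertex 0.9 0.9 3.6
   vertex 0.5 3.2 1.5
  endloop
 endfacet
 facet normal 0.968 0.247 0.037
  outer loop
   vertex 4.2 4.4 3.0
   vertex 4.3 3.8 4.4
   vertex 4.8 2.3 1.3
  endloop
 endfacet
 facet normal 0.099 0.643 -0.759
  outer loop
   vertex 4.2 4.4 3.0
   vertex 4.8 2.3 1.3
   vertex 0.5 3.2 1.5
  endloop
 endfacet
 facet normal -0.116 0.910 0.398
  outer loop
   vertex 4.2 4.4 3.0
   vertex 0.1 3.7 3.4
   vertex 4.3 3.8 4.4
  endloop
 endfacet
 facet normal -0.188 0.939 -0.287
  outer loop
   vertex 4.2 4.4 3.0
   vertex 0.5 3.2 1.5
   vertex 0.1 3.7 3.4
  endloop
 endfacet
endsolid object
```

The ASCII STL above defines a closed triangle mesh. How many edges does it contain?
18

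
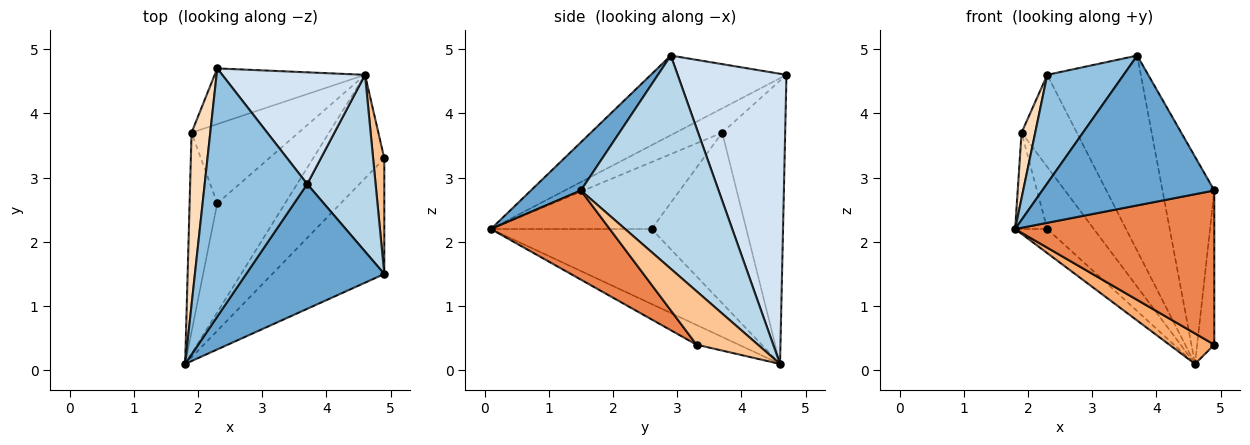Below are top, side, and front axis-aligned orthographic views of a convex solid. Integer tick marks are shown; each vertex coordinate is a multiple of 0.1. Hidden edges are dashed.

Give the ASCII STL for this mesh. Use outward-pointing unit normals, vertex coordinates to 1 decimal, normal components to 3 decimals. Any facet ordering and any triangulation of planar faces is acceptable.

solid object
 facet normal 0.218 -0.750 0.625
  outer loop
   vertex 3.7 2.9 4.9
   vertex 1.8 0.1 2.2
   vertex 4.9 1.5 2.8
  endloop
 endfacet
 facet normal -0.580 -0.326 0.747
  outer loop
   vertex 3.7 2.9 4.9
   vertex 2.3 4.7 4.6
   vertex 1.8 0.1 2.2
  endloop
 endfacet
 facet normal 0.896 0.337 0.287
  outer loop
   vertex 3.7 2.9 4.9
   vertex 4.9 1.5 2.8
   vertex 4.6 4.6 0.1
  endloop
 endfacet
 facet normal 0.710 0.611 0.350
  outer loop
   vertex 3.7 2.9 4.9
   vertex 4.6 4.6 0.1
   vertex 2.3 4.7 4.6
  endloop
 endfacet
 facet normal 0.431 -0.722 -0.541
  outer loop
   vertex 4.9 3.3 0.4
   vertex 4.9 1.5 2.8
   vertex 1.8 0.1 2.2
  endloop
 endfacet
 facet normal -0.256 -0.273 -0.927
  outer loop
   vertex 4.9 3.3 0.4
   vertex 1.8 0.1 2.2
   vertex 4.6 4.6 0.1
  endloop
 endfacet
 facet normal 0.944 0.263 0.198
  outer loop
   vertex 4.9 3.3 0.4
   vertex 4.6 4.6 0.1
   vertex 4.9 1.5 2.8
  endloop
 endfacet
 facet normal -0.772 -0.226 0.594
  outer loop
   vertex 1.9 3.7 3.7
   vertex 1.8 0.1 2.2
   vertex 2.3 4.7 4.6
  endloop
 endfacet
 facet normal -0.698 0.613 -0.370
  outer loop
   vertex 1.9 3.7 3.7
   vertex 2.3 4.7 4.6
   vertex 4.6 4.6 0.1
  endloop
 endfacet
 facet normal -0.734 0.147 -0.664
  outer loop
   vertex 2.3 2.6 2.2
   vertex 4.6 4.6 0.1
   vertex 1.8 0.1 2.2
  endloop
 endfacet
 facet normal -0.909 0.182 -0.376
  outer loop
   vertex 2.3 2.6 2.2
   vertex 1.8 0.1 2.2
   vertex 1.9 3.7 3.7
  endloop
 endfacet
 facet normal -0.782 0.384 -0.490
  outer loop
   vertex 2.3 2.6 2.2
   vertex 1.9 3.7 3.7
   vertex 4.6 4.6 0.1
  endloop
 endfacet
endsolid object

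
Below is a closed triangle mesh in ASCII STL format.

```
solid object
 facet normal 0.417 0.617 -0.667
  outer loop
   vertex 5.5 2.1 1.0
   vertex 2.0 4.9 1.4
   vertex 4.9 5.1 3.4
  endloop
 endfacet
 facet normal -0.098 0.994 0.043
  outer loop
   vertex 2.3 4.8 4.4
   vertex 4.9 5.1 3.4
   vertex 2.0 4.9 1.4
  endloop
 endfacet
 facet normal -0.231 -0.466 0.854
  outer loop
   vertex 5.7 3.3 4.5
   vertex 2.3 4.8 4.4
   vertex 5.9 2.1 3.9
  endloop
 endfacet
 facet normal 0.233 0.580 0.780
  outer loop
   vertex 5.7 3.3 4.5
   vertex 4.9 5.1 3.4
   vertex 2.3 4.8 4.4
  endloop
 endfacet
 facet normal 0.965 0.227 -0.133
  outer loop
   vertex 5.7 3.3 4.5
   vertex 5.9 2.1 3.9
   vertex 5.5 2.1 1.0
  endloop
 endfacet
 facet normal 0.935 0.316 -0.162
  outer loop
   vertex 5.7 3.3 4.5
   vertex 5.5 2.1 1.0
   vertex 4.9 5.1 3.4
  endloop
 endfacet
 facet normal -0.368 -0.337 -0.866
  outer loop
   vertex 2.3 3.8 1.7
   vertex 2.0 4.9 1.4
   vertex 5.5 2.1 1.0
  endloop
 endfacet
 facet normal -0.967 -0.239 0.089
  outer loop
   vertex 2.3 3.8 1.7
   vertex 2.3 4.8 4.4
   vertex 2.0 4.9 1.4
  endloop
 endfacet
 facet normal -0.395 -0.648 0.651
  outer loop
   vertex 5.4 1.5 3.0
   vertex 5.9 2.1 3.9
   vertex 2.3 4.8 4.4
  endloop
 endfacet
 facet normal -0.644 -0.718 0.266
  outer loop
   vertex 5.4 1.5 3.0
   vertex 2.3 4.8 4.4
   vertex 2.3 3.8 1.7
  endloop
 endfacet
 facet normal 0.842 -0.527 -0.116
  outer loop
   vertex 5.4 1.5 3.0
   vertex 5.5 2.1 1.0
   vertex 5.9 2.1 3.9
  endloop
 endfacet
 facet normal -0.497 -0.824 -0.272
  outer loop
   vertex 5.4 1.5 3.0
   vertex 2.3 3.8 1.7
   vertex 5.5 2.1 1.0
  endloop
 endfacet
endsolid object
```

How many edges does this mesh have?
18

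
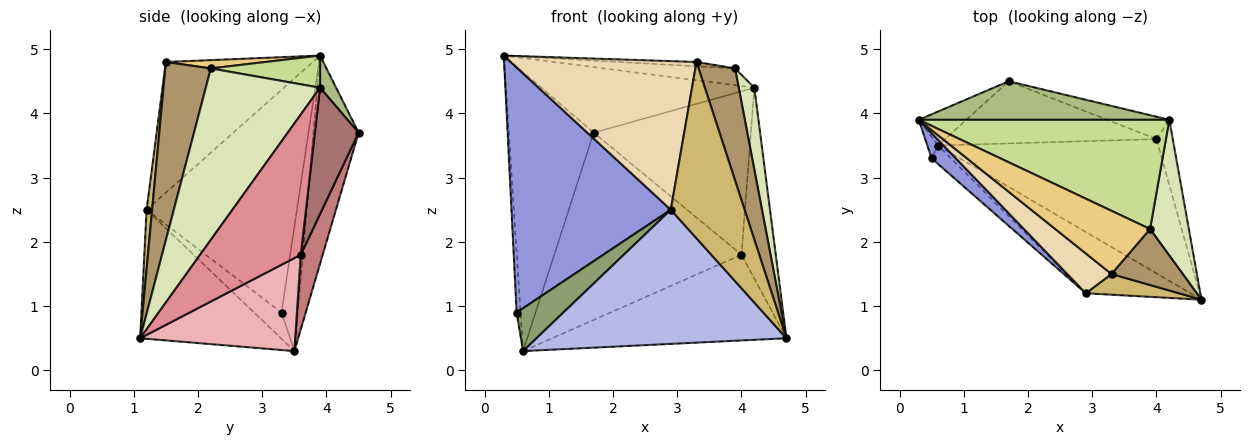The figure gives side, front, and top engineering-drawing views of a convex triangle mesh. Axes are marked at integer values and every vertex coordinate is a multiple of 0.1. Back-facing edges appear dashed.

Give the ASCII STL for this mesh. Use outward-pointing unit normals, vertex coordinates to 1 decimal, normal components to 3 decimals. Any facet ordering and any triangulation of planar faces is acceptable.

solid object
 facet normal -0.468 0.877 -0.107
  outer loop
   vertex 0.6 3.5 0.3
   vertex 0.3 3.9 4.9
   vertex 1.7 4.5 3.7
  endloop
 endfacet
 facet normal -0.969 0.234 -0.084
  outer loop
   vertex 0.5 3.3 0.9
   vertex 0.3 3.9 4.9
   vertex 0.6 3.5 0.3
  endloop
 endfacet
 facet normal -0.684 -0.725 0.075
  outer loop
   vertex 2.9 1.2 2.5
   vertex 0.3 3.9 4.9
   vertex 0.5 3.3 0.9
  endloop
 endfacet
 facet normal -0.456 -0.810 -0.370
  outer loop
   vertex 2.9 1.2 2.5
   vertex 0.6 3.5 0.3
   vertex 4.7 1.1 0.5
  endloop
 endfacet
 facet normal -0.475 -0.808 -0.349
  outer loop
   vertex 2.9 1.2 2.5
   vertex 0.5 3.3 0.9
   vertex 0.6 3.5 0.3
  endloop
 endfacet
 facet normal 0.065 0.860 0.506
  outer loop
   vertex 4.2 3.9 4.4
   vertex 1.7 4.5 3.7
   vertex 0.3 3.9 4.9
  endloop
 endfacet
 facet normal 0.126 0.151 0.981
  outer loop
   vertex 4.2 3.9 4.4
   vertex 0.3 3.9 4.9
   vertex 3.9 2.2 4.7
  endloop
 endfacet
 facet normal 0.967 -0.132 0.219
  outer loop
   vertex 4.2 3.9 4.4
   vertex 3.9 2.2 4.7
   vertex 4.7 1.1 0.5
  endloop
 endfacet
 facet normal 0.745 -0.596 0.298
  outer loop
   vertex 3.3 1.5 4.8
   vertex 4.7 1.1 0.5
   vertex 3.9 2.2 4.7
  endloop
 endfacet
 facet normal 0.074 -0.990 0.116
  outer loop
   vertex 3.3 1.5 4.8
   vertex 2.9 1.2 2.5
   vertex 4.7 1.1 0.5
  endloop
 endfacet
 facet normal 0.087 0.067 0.994
  outer loop
   vertex 3.3 1.5 4.8
   vertex 3.9 2.2 4.7
   vertex 0.3 3.9 4.9
  endloop
 endfacet
 facet normal -0.607 -0.768 0.206
  outer loop
   vertex 3.3 1.5 4.8
   vertex 0.3 3.9 4.9
   vertex 2.9 1.2 2.5
  endloop
 endfacet
 facet normal 0.266 0.955 -0.131
  outer loop
   vertex 4.0 3.6 1.8
   vertex 1.7 4.5 3.7
   vertex 4.2 3.9 4.4
  endloop
 endfacet
 facet normal 0.110 0.943 -0.313
  outer loop
   vertex 4.0 3.6 1.8
   vertex 0.6 3.5 0.3
   vertex 1.7 4.5 3.7
  endloop
 endfacet
 facet normal 0.941 0.320 -0.109
  outer loop
   vertex 4.0 3.6 1.8
   vertex 4.2 3.9 4.4
   vertex 4.7 1.1 0.5
  endloop
 endfacet
 facet normal 0.335 0.507 -0.794
  outer loop
   vertex 4.0 3.6 1.8
   vertex 4.7 1.1 0.5
   vertex 0.6 3.5 0.3
  endloop
 endfacet
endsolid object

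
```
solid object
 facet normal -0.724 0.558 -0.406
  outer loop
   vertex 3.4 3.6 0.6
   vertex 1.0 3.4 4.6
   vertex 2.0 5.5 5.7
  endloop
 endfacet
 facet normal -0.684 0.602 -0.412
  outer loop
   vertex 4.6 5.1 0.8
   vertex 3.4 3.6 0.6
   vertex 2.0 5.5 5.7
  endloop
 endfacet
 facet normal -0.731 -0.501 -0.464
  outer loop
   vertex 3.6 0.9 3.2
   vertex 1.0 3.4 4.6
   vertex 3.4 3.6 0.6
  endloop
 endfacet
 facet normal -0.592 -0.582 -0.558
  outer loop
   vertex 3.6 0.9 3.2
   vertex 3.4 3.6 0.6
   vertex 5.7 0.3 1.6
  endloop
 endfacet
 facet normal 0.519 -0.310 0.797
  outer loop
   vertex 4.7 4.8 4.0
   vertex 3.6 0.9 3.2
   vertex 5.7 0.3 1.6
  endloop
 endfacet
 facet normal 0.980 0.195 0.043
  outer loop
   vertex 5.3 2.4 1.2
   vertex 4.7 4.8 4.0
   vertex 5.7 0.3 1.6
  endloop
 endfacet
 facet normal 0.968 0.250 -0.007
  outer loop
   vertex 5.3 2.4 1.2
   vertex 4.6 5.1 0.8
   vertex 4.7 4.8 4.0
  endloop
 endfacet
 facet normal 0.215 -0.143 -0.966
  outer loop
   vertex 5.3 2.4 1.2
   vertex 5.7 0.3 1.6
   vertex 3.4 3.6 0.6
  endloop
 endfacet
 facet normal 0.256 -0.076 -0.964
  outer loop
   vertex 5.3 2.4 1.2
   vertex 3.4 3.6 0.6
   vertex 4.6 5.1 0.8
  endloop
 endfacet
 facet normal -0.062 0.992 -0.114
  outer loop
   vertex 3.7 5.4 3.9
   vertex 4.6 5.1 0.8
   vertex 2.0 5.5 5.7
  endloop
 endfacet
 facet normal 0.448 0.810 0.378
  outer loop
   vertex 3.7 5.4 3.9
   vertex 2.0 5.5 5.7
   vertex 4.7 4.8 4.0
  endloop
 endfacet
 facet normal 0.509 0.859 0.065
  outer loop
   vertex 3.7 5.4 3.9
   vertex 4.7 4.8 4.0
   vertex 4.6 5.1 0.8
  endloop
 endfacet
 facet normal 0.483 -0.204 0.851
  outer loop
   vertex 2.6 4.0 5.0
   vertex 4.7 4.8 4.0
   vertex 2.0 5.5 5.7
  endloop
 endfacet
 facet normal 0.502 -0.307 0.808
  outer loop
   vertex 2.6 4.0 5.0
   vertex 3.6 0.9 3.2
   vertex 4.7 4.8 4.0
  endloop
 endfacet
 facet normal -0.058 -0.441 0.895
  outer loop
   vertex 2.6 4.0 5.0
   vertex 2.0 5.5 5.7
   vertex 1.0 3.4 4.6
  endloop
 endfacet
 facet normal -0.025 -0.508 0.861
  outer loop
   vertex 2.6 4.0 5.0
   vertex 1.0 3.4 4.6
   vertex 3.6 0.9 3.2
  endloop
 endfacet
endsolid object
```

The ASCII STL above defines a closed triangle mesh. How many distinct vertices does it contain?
10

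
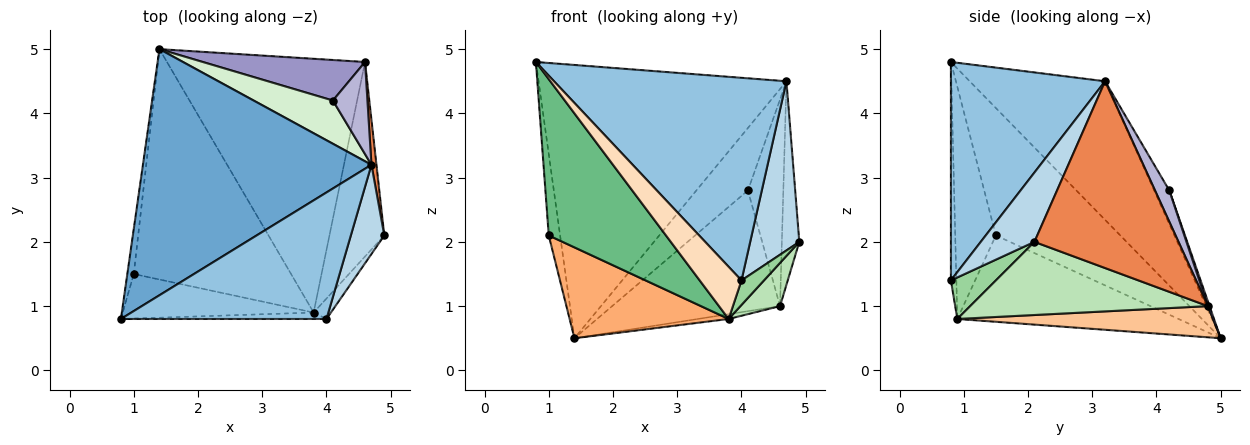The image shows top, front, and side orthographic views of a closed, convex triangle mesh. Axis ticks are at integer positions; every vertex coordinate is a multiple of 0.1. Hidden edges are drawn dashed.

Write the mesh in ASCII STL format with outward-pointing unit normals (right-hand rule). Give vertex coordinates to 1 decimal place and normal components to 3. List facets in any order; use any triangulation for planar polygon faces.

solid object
 facet normal -0.376 0.689 0.620
  outer loop
   vertex 4.7 3.2 4.5
   vertex 1.4 5.0 0.5
   vertex 0.8 0.8 4.8
  endloop
 endfacet
 facet normal 0.490 -0.739 0.462
  outer loop
   vertex 4.7 3.2 4.5
   vertex 0.8 0.8 4.8
   vertex 4.0 0.8 1.4
  endloop
 endfacet
 facet normal 0.695 -0.636 0.335
  outer loop
   vertex 4.7 3.2 4.5
   vertex 4.0 0.8 1.4
   vertex 4.9 2.1 2.0
  endloop
 endfacet
 facet normal -0.995 0.091 -0.050
  outer loop
   vertex 1.0 1.5 2.1
   vertex 0.8 0.8 4.8
   vertex 1.4 5.0 0.5
  endloop
 endfacet
 facet normal 0.992 0.120 0.027
  outer loop
   vertex 4.6 4.8 1.0
   vertex 4.7 3.2 4.5
   vertex 4.9 2.1 2.0
  endloop
 endfacet
 facet normal -0.455 -0.327 -0.829
  outer loop
   vertex 3.8 0.9 0.8
   vertex 1.0 1.5 2.1
   vertex 1.4 5.0 0.5
  endloop
 endfacet
 facet normal 0.155 0.019 -0.988
  outer loop
   vertex 3.8 0.9 0.8
   vertex 1.4 5.0 0.5
   vertex 4.6 4.8 1.0
  endloop
 endfacet
 facet normal -0.129 -0.984 -0.121
  outer loop
   vertex 3.8 0.9 0.8
   vertex 4.0 0.8 1.4
   vertex 0.8 0.8 4.8
  endloop
 endfacet
 facet normal -0.316 -0.912 -0.260
  outer loop
   vertex 3.8 0.9 0.8
   vertex 0.8 0.8 4.8
   vertex 1.0 1.5 2.1
  endloop
 endfacet
 facet normal 0.838 -0.419 -0.349
  outer loop
   vertex 3.8 0.9 0.8
   vertex 4.9 2.1 2.0
   vertex 4.0 0.8 1.4
  endloop
 endfacet
 facet normal 0.793 -0.132 -0.595
  outer loop
   vertex 3.8 0.9 0.8
   vertex 4.6 4.8 1.0
   vertex 4.9 2.1 2.0
  endloop
 endfacet
 facet normal -0.234 0.800 0.553
  outer loop
   vertex 4.1 4.2 2.8
   vertex 1.4 5.0 0.5
   vertex 4.7 3.2 4.5
  endloop
 endfacet
 facet normal 0.009 0.948 0.319
  outer loop
   vertex 4.1 4.2 2.8
   vertex 4.6 4.8 1.0
   vertex 1.4 5.0 0.5
  endloop
 endfacet
 facet normal 0.346 0.857 0.382
  outer loop
   vertex 4.1 4.2 2.8
   vertex 4.7 3.2 4.5
   vertex 4.6 4.8 1.0
  endloop
 endfacet
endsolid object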